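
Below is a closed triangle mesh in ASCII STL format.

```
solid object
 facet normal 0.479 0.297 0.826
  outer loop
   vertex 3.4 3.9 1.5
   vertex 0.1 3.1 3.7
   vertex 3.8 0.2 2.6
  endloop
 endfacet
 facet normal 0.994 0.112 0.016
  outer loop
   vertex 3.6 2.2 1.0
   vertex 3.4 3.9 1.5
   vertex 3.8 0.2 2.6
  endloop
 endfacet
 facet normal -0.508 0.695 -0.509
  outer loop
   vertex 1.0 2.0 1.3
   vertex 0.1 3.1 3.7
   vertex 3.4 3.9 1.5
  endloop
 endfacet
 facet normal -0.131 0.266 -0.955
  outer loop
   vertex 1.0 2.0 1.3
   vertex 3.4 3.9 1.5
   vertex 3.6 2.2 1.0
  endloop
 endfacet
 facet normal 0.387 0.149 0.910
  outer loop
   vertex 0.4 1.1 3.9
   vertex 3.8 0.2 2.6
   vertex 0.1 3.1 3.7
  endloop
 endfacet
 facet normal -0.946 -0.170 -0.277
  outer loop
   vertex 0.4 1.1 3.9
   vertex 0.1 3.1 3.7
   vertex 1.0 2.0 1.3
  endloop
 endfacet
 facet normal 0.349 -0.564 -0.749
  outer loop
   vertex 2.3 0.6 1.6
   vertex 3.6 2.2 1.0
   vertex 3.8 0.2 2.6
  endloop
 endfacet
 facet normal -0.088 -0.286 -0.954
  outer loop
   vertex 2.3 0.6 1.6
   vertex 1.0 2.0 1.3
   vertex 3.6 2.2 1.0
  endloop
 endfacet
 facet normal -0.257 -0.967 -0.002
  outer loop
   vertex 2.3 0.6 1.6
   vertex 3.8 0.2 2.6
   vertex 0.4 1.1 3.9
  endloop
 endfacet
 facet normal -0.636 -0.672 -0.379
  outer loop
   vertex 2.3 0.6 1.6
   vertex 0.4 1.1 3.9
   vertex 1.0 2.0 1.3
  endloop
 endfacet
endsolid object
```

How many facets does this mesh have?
10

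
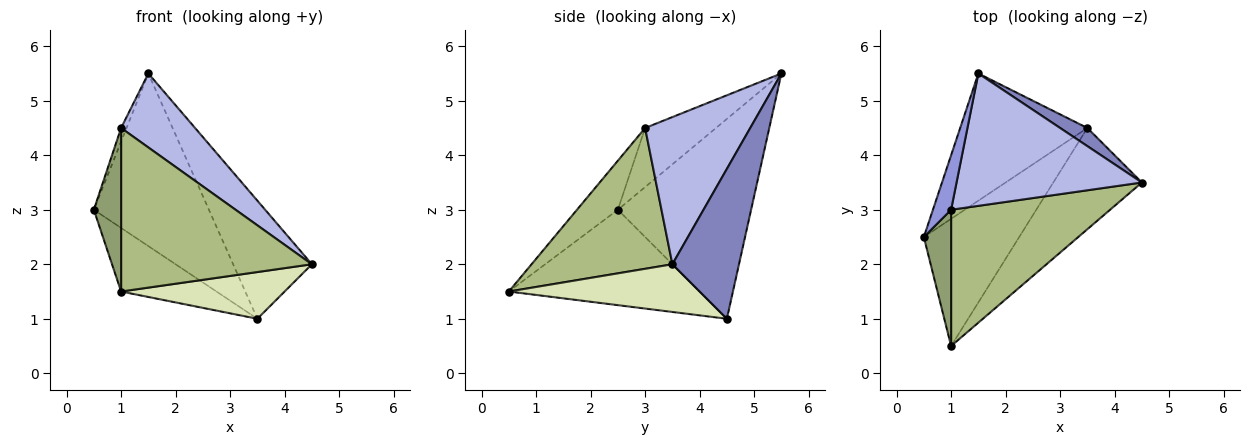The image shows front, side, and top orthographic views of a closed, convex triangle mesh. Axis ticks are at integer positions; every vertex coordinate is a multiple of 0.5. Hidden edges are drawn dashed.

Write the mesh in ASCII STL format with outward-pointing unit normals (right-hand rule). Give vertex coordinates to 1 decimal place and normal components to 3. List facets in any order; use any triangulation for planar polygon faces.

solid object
 facet normal -0.682 0.589 -0.434
  outer loop
   vertex 3.5 4.5 1.0
   vertex 0.5 2.5 3.0
   vertex 1.5 5.5 5.5
  endloop
 endfacet
 facet normal 0.642 0.758 0.117
  outer loop
   vertex 3.5 4.5 1.0
   vertex 1.5 5.5 5.5
   vertex 4.5 3.5 2.0
  endloop
 endfacet
 facet normal -0.953 0.073 0.293
  outer loop
   vertex 1.0 3.0 4.5
   vertex 1.5 5.5 5.5
   vertex 0.5 2.5 3.0
  endloop
 endfacet
 facet normal 0.570 -0.401 0.717
  outer loop
   vertex 1.0 3.0 4.5
   vertex 4.5 3.5 2.0
   vertex 1.5 5.5 5.5
  endloop
 endfacet
 facet normal -0.755 -0.504 0.420
  outer loop
   vertex 1.0 0.5 1.5
   vertex 1.0 3.0 4.5
   vertex 0.5 2.5 3.0
  endloop
 endfacet
 facet normal 0.493 -0.668 0.557
  outer loop
   vertex 1.0 0.5 1.5
   vertex 4.5 3.5 2.0
   vertex 1.0 3.0 4.5
  endloop
 endfacet
 facet normal -0.667 0.333 -0.667
  outer loop
   vertex 1.0 0.5 1.5
   vertex 0.5 2.5 3.0
   vertex 3.5 4.5 1.0
  endloop
 endfacet
 facet normal 0.439 -0.376 -0.816
  outer loop
   vertex 1.0 0.5 1.5
   vertex 3.5 4.5 1.0
   vertex 4.5 3.5 2.0
  endloop
 endfacet
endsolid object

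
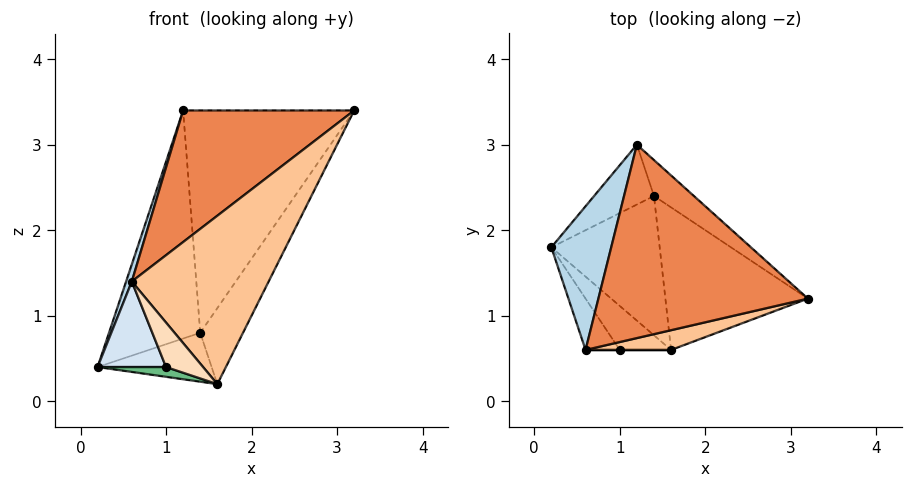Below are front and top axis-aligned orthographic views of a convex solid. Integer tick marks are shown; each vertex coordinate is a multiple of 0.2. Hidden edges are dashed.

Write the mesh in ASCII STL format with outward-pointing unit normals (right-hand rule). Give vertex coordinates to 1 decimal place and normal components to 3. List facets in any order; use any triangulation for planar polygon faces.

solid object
 facet normal -0.371 0.898 -0.236
  outer loop
   vertex 1.4 2.4 0.8
   vertex 0.2 1.8 0.4
   vertex 1.2 3.0 3.4
  endloop
 endfacet
 facet normal 0.664 0.738 -0.119
  outer loop
   vertex 1.4 2.4 0.8
   vertex 1.2 3.0 3.4
   vertex 3.2 1.2 3.4
  endloop
 endfacet
 facet normal -0.943 -0.039 0.330
  outer loop
   vertex 0.6 0.6 1.4
   vertex 1.2 3.0 3.4
   vertex 0.2 1.8 0.4
  endloop
 endfacet
 facet normal -0.789 -0.526 -0.316
  outer loop
   vertex 0.6 0.6 1.4
   vertex 0.2 1.8 0.4
   vertex 1.0 0.6 0.4
  endloop
 endfacet
 facet normal -0.452 -0.502 0.738
  outer loop
   vertex 0.6 0.6 1.4
   vertex 3.2 1.2 3.4
   vertex 1.2 3.0 3.4
  endloop
 endfacet
 facet normal 0.846 0.251 -0.470
  outer loop
   vertex 1.6 0.6 0.2
   vertex 1.4 2.4 0.8
   vertex 3.2 1.2 3.4
  endloop
 endfacet
 facet normal 0.138 -0.984 0.115
  outer loop
   vertex 1.6 0.6 0.2
   vertex 3.2 1.2 3.4
   vertex 0.6 0.6 1.4
  endloop
 endfacet
 facet normal 0.000 -1.000 0.000
  outer loop
   vertex 1.6 0.6 0.2
   vertex 0.6 0.6 1.4
   vertex 1.0 0.6 0.4
  endloop
 endfacet
 facet normal -0.309 -0.206 -0.928
  outer loop
   vertex 1.6 0.6 0.2
   vertex 1.0 0.6 0.4
   vertex 0.2 1.8 0.4
  endloop
 endfacet
 facet normal 0.147 0.327 -0.933
  outer loop
   vertex 1.6 0.6 0.2
   vertex 0.2 1.8 0.4
   vertex 1.4 2.4 0.8
  endloop
 endfacet
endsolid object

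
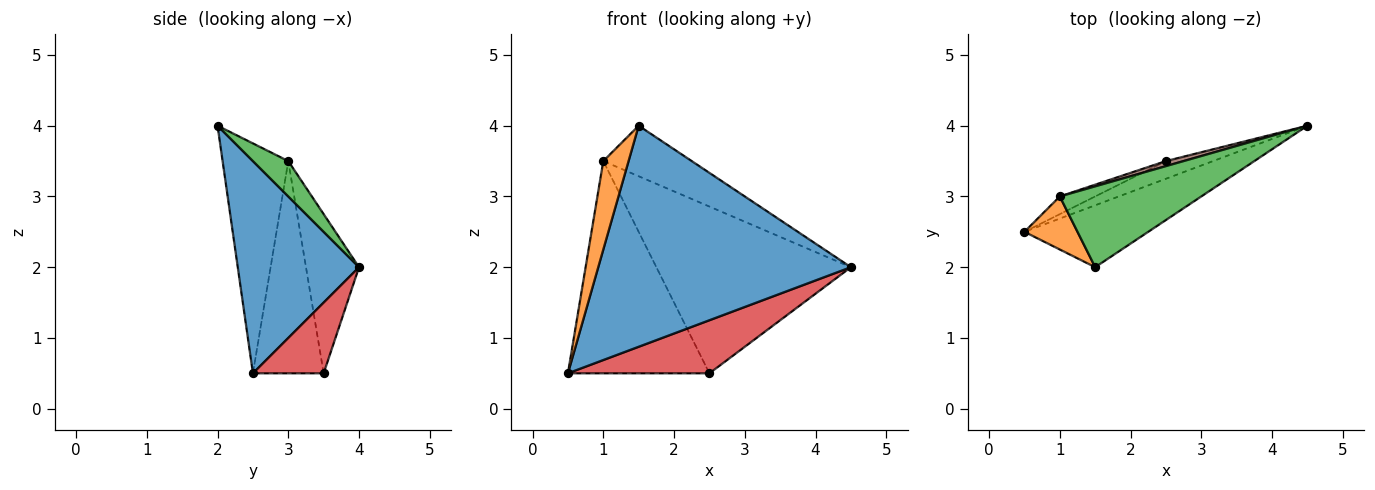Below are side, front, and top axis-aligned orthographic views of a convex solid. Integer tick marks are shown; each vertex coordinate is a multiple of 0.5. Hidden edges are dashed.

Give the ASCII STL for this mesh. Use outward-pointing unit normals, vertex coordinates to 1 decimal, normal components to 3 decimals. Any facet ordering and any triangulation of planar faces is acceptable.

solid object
 facet normal 0.420 -0.874 -0.245
  outer loop
   vertex 1.5 2.0 4.0
   vertex 0.5 2.5 0.5
   vertex 4.5 4.0 2.0
  endloop
 endfacet
 facet normal -0.912 -0.351 0.211
  outer loop
   vertex 1.0 3.0 3.5
   vertex 0.5 2.5 0.5
   vertex 1.5 2.0 4.0
  endloop
 endfacet
 facet normal 0.207 0.518 0.830
  outer loop
   vertex 1.0 3.0 3.5
   vertex 1.5 2.0 4.0
   vertex 4.5 4.0 2.0
  endloop
 endfacet
 facet normal 0.429 -0.857 -0.286
  outer loop
   vertex 2.5 3.5 0.5
   vertex 4.5 4.0 2.0
   vertex 0.5 2.5 0.5
  endloop
 endfacet
 facet normal -0.446 0.892 -0.074
  outer loop
   vertex 2.5 3.5 0.5
   vertex 0.5 2.5 0.5
   vertex 1.0 3.0 3.5
  endloop
 endfacet
 facet normal -0.263 0.964 0.029
  outer loop
   vertex 2.5 3.5 0.5
   vertex 1.0 3.0 3.5
   vertex 4.5 4.0 2.0
  endloop
 endfacet
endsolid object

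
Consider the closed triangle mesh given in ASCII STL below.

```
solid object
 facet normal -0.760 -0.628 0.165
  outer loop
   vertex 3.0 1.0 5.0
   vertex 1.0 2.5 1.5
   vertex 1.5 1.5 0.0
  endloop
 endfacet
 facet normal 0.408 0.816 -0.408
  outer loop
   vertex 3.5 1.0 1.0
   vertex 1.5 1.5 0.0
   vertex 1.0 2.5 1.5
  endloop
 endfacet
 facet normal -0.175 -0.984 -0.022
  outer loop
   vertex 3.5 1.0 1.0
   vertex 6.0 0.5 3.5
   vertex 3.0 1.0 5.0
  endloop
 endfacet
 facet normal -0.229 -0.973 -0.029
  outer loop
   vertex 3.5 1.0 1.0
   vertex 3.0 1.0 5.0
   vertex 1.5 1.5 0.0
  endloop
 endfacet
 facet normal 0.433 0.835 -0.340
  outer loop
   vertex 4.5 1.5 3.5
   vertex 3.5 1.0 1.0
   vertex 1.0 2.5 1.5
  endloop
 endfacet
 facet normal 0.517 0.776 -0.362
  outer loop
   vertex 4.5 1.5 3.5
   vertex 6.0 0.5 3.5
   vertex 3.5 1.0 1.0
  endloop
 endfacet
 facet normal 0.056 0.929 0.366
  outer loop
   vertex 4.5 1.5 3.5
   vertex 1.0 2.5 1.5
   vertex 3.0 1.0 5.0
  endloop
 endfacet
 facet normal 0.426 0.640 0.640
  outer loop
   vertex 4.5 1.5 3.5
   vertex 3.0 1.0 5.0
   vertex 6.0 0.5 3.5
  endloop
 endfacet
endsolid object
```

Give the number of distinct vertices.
6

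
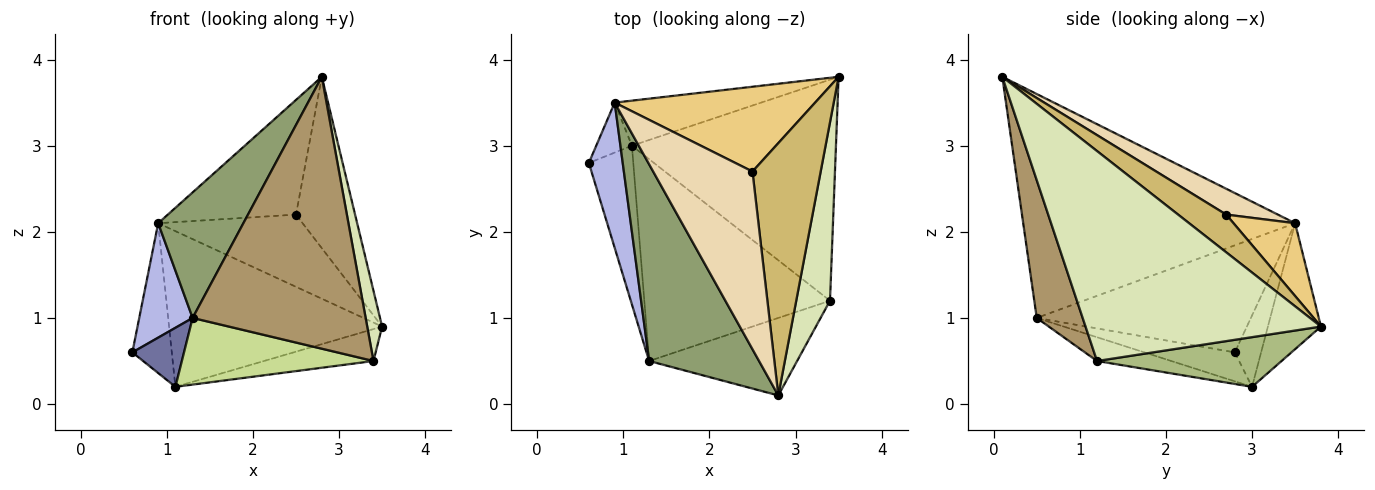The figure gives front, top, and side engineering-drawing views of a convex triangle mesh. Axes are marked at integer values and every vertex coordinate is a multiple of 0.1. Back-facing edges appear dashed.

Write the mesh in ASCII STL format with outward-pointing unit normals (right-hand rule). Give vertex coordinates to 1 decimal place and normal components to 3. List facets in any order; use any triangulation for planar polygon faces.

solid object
 facet normal -0.521 -0.298 -0.800
  outer loop
   vertex 1.3 0.5 1.0
   vertex 0.6 2.8 0.6
   vertex 1.1 3.0 0.2
  endloop
 endfacet
 facet normal -0.535 0.802 -0.267
  outer loop
   vertex 0.9 3.5 2.1
   vertex 1.1 3.0 0.2
   vertex 0.6 2.8 0.6
  endloop
 endfacet
 facet normal -0.233 0.934 -0.270
  outer loop
   vertex 0.9 3.5 2.1
   vertex 3.5 3.8 0.9
   vertex 1.1 3.0 0.2
  endloop
 endfacet
 facet normal -0.928 -0.231 0.293
  outer loop
   vertex 0.9 3.5 2.1
   vertex 0.6 2.8 0.6
   vertex 1.3 0.5 1.0
  endloop
 endfacet
 facet normal -0.864 -0.271 0.424
  outer loop
   vertex 0.9 3.5 2.1
   vertex 1.3 0.5 1.0
   vertex 2.8 0.1 3.8
  endloop
 endfacet
 facet normal 0.234 0.139 -0.962
  outer loop
   vertex 3.4 1.2 0.5
   vertex 1.1 3.0 0.2
   vertex 3.5 3.8 0.9
  endloop
 endfacet
 facet normal -0.121 -0.311 -0.943
  outer loop
   vertex 3.4 1.2 0.5
   vertex 1.3 0.5 1.0
   vertex 1.1 3.0 0.2
  endloop
 endfacet
 facet normal 0.985 -0.062 0.158
  outer loop
   vertex 3.4 1.2 0.5
   vertex 3.5 3.8 0.9
   vertex 2.8 0.1 3.8
  endloop
 endfacet
 facet normal 0.247 -0.932 -0.266
  outer loop
   vertex 3.4 1.2 0.5
   vertex 2.8 0.1 3.8
   vertex 1.3 0.5 1.0
  endloop
 endfacet
 facet normal 0.416 0.511 0.752
  outer loop
   vertex 2.5 2.7 2.2
   vertex 2.8 0.1 3.8
   vertex 3.5 3.8 0.9
  endloop
 endfacet
 facet normal 0.267 0.625 0.734
  outer loop
   vertex 2.5 2.7 2.2
   vertex 3.5 3.8 0.9
   vertex 0.9 3.5 2.1
  endloop
 endfacet
 facet normal 0.214 0.530 0.821
  outer loop
   vertex 2.5 2.7 2.2
   vertex 0.9 3.5 2.1
   vertex 2.8 0.1 3.8
  endloop
 endfacet
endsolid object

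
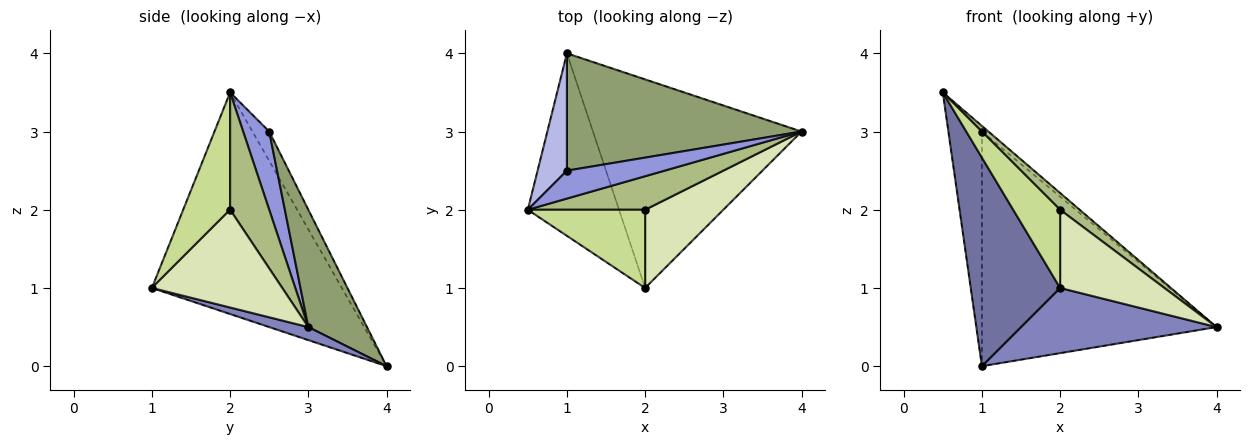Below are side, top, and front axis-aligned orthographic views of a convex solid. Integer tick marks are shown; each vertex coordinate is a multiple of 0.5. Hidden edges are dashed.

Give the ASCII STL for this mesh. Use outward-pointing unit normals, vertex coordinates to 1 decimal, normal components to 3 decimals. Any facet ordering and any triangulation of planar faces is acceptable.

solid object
 facet normal -0.848 -0.399 -0.349
  outer loop
   vertex 2.0 1.0 1.0
   vertex 0.5 2.0 3.5
   vertex 1.0 4.0 0.0
  endloop
 endfacet
 facet normal 0.060 -0.298 -0.953
  outer loop
   vertex 2.0 1.0 1.0
   vertex 1.0 4.0 0.0
   vertex 4.0 3.0 0.5
  endloop
 endfacet
 facet normal 0.617 0.154 0.772
  outer loop
   vertex 1.0 2.5 3.0
   vertex 0.5 2.0 3.5
   vertex 4.0 3.0 0.5
  endloop
 endfacet
 facet normal -0.408 0.816 0.408
  outer loop
   vertex 1.0 2.5 3.0
   vertex 1.0 4.0 0.0
   vertex 0.5 2.0 3.5
  endloop
 endfacet
 facet normal 0.218 0.873 0.436
  outer loop
   vertex 1.0 2.5 3.0
   vertex 4.0 3.0 0.5
   vertex 1.0 4.0 0.0
  endloop
 endfacet
 facet normal 0.667 -0.333 0.667
  outer loop
   vertex 2.0 2.0 2.0
   vertex 4.0 3.0 0.5
   vertex 0.5 2.0 3.5
  endloop
 endfacet
 facet normal 0.577 -0.577 0.577
  outer loop
   vertex 2.0 2.0 2.0
   vertex 0.5 2.0 3.5
   vertex 2.0 1.0 1.0
  endloop
 endfacet
 facet normal 0.662 -0.530 0.530
  outer loop
   vertex 2.0 2.0 2.0
   vertex 2.0 1.0 1.0
   vertex 4.0 3.0 0.5
  endloop
 endfacet
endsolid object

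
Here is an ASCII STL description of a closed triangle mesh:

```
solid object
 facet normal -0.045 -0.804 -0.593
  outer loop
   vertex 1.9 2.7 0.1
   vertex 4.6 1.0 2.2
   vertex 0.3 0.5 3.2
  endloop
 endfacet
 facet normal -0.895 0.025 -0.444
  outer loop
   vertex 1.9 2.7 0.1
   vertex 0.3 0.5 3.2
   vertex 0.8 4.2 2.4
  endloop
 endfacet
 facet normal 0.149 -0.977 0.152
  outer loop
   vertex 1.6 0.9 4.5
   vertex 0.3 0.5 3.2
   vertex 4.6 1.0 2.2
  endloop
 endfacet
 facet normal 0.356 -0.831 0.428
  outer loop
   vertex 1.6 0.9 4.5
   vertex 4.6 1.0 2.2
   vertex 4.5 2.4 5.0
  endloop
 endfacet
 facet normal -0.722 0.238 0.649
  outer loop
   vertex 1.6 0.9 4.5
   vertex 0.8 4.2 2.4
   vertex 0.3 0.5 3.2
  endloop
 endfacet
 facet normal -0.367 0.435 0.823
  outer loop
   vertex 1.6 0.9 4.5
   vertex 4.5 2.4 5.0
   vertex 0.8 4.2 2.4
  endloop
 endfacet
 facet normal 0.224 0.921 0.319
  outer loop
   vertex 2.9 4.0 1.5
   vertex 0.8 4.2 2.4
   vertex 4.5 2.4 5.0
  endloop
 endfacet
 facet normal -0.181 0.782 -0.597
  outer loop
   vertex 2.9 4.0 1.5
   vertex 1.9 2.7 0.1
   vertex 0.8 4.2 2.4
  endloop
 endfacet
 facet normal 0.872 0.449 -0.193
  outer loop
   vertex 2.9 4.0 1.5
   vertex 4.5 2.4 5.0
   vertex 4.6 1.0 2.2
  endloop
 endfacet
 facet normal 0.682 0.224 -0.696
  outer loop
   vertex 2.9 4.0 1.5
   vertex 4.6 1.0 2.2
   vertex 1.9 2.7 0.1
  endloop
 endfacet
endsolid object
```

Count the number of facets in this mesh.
10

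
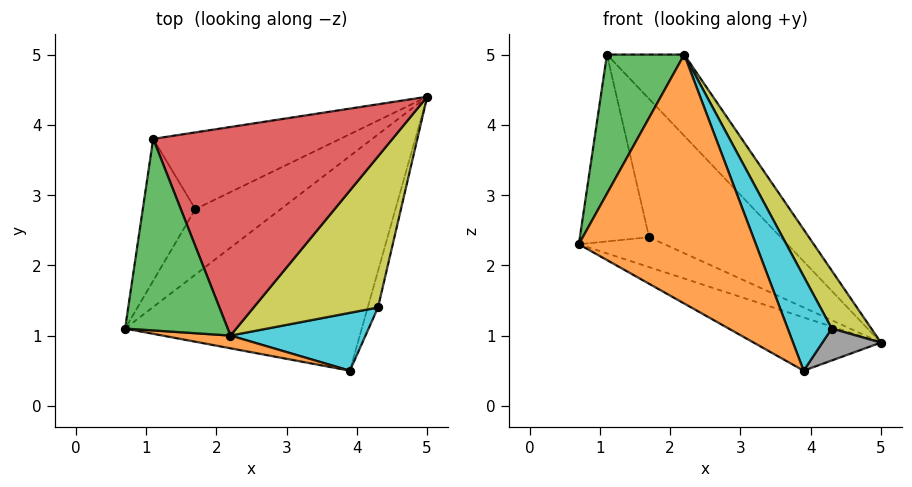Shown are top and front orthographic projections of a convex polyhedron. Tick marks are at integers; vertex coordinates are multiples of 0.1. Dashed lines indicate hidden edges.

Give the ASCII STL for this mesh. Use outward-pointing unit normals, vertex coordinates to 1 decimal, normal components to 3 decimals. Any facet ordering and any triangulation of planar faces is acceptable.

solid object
 facet normal -0.448 0.215 -0.868
  outer loop
   vertex 3.9 0.5 0.5
   vertex 0.7 1.1 2.3
   vertex 5.0 4.4 0.9
  endloop
 endfacet
 facet normal -0.157 -0.986 0.050
  outer loop
   vertex 2.2 1.0 5.0
   vertex 0.7 1.1 2.3
   vertex 3.9 0.5 0.5
  endloop
 endfacet
 facet normal -0.831 -0.327 0.450
  outer loop
   vertex 2.2 1.0 5.0
   vertex 1.1 3.8 5.0
   vertex 0.7 1.1 2.3
  endloop
 endfacet
 facet normal 0.679 0.267 0.684
  outer loop
   vertex 2.2 1.0 5.0
   vertex 5.0 4.4 0.9
   vertex 1.1 3.8 5.0
  endloop
 endfacet
 facet normal -0.524 0.354 -0.775
  outer loop
   vertex 1.7 2.8 2.4
   vertex 5.0 4.4 0.9
   vertex 0.7 1.1 2.3
  endloop
 endfacet
 facet normal -0.791 0.487 -0.370
  outer loop
   vertex 1.7 2.8 2.4
   vertex 0.7 1.1 2.3
   vertex 1.1 3.8 5.0
  endloop
 endfacet
 facet normal -0.542 0.735 -0.408
  outer loop
   vertex 1.7 2.8 2.4
   vertex 1.1 3.8 5.0
   vertex 5.0 4.4 0.9
  endloop
 endfacet
 facet normal 0.934 -0.236 -0.269
  outer loop
   vertex 4.3 1.4 1.1
   vertex 3.9 0.5 0.5
   vertex 5.0 4.4 0.9
  endloop
 endfacet
 facet normal 0.874 -0.174 0.453
  outer loop
   vertex 4.3 1.4 1.1
   vertex 5.0 4.4 0.9
   vertex 2.2 1.0 5.0
  endloop
 endfacet
 facet normal 0.750 -0.564 0.346
  outer loop
   vertex 4.3 1.4 1.1
   vertex 2.2 1.0 5.0
   vertex 3.9 0.5 0.5
  endloop
 endfacet
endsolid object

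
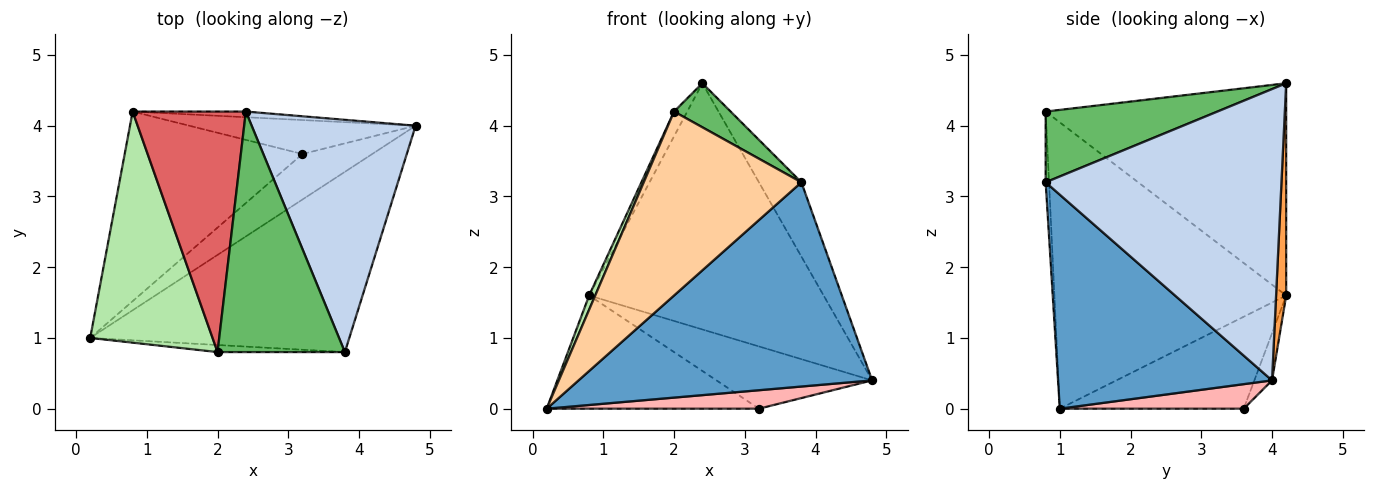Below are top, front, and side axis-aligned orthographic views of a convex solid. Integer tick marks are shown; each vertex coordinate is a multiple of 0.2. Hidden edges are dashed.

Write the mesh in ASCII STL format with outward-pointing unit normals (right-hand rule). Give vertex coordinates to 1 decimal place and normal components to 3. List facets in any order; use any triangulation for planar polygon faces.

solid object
 facet normal 0.480 -0.658 -0.581
  outer loop
   vertex 3.8 0.8 3.2
   vertex 0.2 1.0 0.0
   vertex 4.8 4.0 0.4
  endloop
 endfacet
 facet normal 0.861 0.155 0.485
  outer loop
   vertex 2.4 4.2 4.6
   vertex 3.8 0.8 3.2
   vertex 4.8 4.0 0.4
  endloop
 endfacet
 facet normal 0.043 0.999 -0.023
  outer loop
   vertex 0.8 4.2 1.6
   vertex 2.4 4.2 4.6
   vertex 4.8 4.0 0.4
  endloop
 endfacet
 facet normal -0.021 -0.999 -0.038
  outer loop
   vertex 2.0 0.8 4.2
   vertex 0.2 1.0 0.0
   vertex 3.8 0.8 3.2
  endloop
 endfacet
 facet normal 0.480 -0.158 0.863
  outer loop
   vertex 2.0 0.8 4.2
   vertex 3.8 0.8 3.2
   vertex 2.4 4.2 4.6
  endloop
 endfacet
 facet normal -0.919 -0.024 0.393
  outer loop
   vertex 2.0 0.8 4.2
   vertex 0.8 4.2 1.6
   vertex 0.2 1.0 0.0
  endloop
 endfacet
 facet normal -0.881 0.048 0.470
  outer loop
   vertex 2.0 0.8 4.2
   vertex 2.4 4.2 4.6
   vertex 0.8 4.2 1.6
  endloop
 endfacet
 facet normal 0.310 -0.357 -0.881
  outer loop
   vertex 3.2 3.6 0.0
   vertex 4.8 4.0 0.4
   vertex 0.2 1.0 0.0
  endloop
 endfacet
 facet normal -0.406 0.468 -0.785
  outer loop
   vertex 3.2 3.6 0.0
   vertex 0.2 1.0 0.0
   vertex 0.8 4.2 1.6
  endloop
 endfacet
 facet normal -0.099 0.874 -0.476
  outer loop
   vertex 3.2 3.6 0.0
   vertex 0.8 4.2 1.6
   vertex 4.8 4.0 0.4
  endloop
 endfacet
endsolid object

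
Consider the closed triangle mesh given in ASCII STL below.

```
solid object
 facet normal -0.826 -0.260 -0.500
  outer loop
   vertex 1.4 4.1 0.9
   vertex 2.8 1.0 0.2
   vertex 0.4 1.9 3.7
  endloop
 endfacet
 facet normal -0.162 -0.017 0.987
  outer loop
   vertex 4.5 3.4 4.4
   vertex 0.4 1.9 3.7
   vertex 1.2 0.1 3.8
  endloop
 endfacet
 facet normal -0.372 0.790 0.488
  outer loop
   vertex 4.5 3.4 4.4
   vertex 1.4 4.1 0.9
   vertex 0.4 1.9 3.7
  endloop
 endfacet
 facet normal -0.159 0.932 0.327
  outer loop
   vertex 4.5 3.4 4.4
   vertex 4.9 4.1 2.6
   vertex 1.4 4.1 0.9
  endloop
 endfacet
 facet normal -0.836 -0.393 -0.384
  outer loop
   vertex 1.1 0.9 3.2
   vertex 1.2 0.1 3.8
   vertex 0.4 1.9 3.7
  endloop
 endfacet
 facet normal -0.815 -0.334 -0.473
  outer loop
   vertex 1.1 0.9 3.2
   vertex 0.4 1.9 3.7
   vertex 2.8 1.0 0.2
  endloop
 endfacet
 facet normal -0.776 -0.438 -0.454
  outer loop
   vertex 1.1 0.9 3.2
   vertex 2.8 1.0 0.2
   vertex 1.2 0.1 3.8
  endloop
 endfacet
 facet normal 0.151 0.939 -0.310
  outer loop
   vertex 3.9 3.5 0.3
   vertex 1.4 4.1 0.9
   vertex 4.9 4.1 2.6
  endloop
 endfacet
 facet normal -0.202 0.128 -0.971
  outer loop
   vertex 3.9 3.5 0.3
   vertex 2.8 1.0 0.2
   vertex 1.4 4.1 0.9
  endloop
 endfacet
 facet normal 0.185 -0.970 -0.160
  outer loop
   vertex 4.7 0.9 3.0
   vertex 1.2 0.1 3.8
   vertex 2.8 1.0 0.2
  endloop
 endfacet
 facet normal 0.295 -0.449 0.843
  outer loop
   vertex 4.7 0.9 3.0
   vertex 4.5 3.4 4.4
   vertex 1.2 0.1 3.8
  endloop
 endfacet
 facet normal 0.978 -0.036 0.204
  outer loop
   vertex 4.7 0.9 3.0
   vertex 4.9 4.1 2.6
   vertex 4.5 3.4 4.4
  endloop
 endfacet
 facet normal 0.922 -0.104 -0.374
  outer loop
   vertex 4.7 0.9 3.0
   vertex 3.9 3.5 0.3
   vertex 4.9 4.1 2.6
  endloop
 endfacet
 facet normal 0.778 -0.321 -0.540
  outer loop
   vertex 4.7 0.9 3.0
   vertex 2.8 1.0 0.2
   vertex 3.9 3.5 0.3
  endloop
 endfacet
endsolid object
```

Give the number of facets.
14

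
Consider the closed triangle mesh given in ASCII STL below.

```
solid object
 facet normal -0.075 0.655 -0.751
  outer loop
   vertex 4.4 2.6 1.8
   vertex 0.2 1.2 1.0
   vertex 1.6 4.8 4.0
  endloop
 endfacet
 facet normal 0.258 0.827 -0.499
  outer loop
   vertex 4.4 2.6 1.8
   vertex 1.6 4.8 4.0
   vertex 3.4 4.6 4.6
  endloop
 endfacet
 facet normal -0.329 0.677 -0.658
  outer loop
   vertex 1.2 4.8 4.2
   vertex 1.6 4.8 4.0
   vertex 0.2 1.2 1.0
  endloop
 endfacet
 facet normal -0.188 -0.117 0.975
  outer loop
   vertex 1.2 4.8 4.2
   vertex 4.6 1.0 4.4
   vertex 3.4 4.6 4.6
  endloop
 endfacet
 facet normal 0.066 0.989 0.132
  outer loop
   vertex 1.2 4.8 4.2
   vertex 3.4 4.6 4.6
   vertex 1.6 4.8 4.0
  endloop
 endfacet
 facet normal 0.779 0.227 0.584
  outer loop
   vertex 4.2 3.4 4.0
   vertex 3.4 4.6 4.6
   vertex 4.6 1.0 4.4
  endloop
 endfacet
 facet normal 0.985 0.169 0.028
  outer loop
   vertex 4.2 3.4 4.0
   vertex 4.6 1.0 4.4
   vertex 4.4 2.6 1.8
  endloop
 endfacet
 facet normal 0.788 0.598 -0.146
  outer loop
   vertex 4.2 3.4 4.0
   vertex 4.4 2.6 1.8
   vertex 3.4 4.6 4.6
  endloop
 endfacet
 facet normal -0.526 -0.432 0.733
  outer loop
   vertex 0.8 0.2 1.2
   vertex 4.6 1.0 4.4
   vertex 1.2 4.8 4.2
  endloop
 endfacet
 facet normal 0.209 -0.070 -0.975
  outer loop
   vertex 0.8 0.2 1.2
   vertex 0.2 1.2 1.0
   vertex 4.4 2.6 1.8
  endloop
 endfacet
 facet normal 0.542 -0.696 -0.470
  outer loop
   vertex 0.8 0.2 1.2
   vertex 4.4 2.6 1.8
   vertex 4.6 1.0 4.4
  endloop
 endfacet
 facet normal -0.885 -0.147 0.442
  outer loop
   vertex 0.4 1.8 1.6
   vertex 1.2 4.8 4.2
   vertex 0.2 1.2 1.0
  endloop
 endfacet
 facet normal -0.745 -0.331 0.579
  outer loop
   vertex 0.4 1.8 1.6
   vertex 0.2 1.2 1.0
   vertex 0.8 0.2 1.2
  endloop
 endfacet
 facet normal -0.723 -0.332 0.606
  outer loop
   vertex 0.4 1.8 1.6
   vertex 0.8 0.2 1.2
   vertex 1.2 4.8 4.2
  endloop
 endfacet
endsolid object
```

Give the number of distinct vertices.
9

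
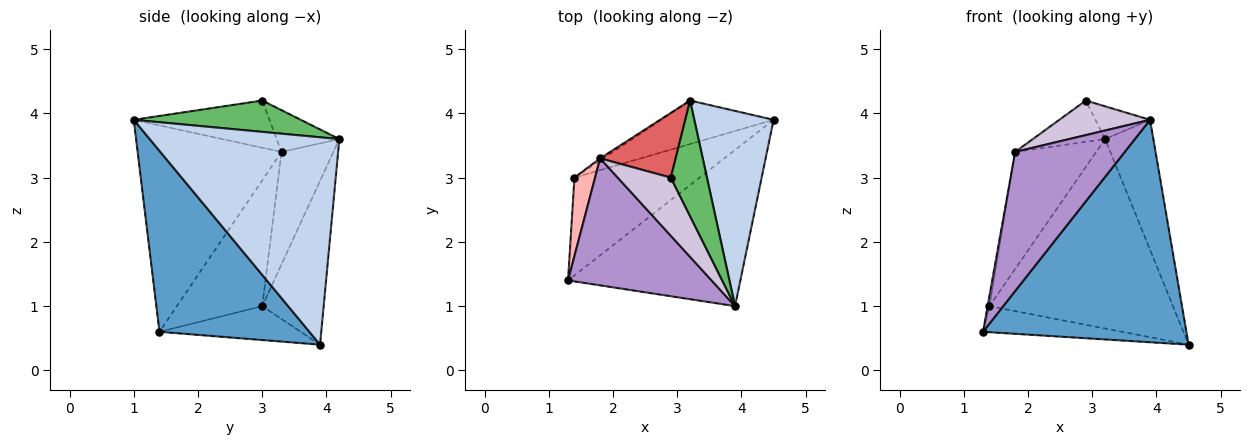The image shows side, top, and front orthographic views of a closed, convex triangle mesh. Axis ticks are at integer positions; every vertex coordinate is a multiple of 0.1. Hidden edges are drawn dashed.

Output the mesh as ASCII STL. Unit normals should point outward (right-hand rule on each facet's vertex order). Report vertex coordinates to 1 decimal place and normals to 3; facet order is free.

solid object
 facet normal 0.517 -0.701 -0.492
  outer loop
   vertex 3.9 1.0 3.9
   vertex 1.3 1.4 0.6
   vertex 4.5 3.9 0.4
  endloop
 endfacet
 facet normal 0.909 0.231 0.347
  outer loop
   vertex 3.2 4.2 3.6
   vertex 3.9 1.0 3.9
   vertex 4.5 3.9 0.4
  endloop
 endfacet
 facet normal -0.253 0.249 -0.935
  outer loop
   vertex 1.4 3.0 1.0
   vertex 4.5 3.9 0.4
   vertex 1.3 1.4 0.6
  endloop
 endfacet
 facet normal -0.310 0.927 -0.213
  outer loop
   vertex 1.4 3.0 1.0
   vertex 3.2 4.2 3.6
   vertex 4.5 3.9 0.4
  endloop
 endfacet
 facet normal 0.640 0.209 0.739
  outer loop
   vertex 2.9 3.0 4.2
   vertex 3.9 1.0 3.9
   vertex 3.2 4.2 3.6
  endloop
 endfacet
 facet normal -0.539 0.842 -0.015
  outer loop
   vertex 1.8 3.3 3.4
   vertex 3.2 4.2 3.6
   vertex 1.4 3.0 1.0
  endloop
 endfacet
 facet normal -0.423 0.488 0.764
  outer loop
   vertex 1.8 3.3 3.4
   vertex 2.9 3.0 4.2
   vertex 3.2 4.2 3.6
  endloop
 endfacet
 facet normal -0.987 0.021 0.162
  outer loop
   vertex 1.8 3.3 3.4
   vertex 1.4 3.0 1.0
   vertex 1.3 1.4 0.6
  endloop
 endfacet
 facet normal -0.696 -0.530 0.484
  outer loop
   vertex 1.8 3.3 3.4
   vertex 1.3 1.4 0.6
   vertex 3.9 1.0 3.9
  endloop
 endfacet
 facet normal -0.607 -0.406 0.683
  outer loop
   vertex 1.8 3.3 3.4
   vertex 3.9 1.0 3.9
   vertex 2.9 3.0 4.2
  endloop
 endfacet
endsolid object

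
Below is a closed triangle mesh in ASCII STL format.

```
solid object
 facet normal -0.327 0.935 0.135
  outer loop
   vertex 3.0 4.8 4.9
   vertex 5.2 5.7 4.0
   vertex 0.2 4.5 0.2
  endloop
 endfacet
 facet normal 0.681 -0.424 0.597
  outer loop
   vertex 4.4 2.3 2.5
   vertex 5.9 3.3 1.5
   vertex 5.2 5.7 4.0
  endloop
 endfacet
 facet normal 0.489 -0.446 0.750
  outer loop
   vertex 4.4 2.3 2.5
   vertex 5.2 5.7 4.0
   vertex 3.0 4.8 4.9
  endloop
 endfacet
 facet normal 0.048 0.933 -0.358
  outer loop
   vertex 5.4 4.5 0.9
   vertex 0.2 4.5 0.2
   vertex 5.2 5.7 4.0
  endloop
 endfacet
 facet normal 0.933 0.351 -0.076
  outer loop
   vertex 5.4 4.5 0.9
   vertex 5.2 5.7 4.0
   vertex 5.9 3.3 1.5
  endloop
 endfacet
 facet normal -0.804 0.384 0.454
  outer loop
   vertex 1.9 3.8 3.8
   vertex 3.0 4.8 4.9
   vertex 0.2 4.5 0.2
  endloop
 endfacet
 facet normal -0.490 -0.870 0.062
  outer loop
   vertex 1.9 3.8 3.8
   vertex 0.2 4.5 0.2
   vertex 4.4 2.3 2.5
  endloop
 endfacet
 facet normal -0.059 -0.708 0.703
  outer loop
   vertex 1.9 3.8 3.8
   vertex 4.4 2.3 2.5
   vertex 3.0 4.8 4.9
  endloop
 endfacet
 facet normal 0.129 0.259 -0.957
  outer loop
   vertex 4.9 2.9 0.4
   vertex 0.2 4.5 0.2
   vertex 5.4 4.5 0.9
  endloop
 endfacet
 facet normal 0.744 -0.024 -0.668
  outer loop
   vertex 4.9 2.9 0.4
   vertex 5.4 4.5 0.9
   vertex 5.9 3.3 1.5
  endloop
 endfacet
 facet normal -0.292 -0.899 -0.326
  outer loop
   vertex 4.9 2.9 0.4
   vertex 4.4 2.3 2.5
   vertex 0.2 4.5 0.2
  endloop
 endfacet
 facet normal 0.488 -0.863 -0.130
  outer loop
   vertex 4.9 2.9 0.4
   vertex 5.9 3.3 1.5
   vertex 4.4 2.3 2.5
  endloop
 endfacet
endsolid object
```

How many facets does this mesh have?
12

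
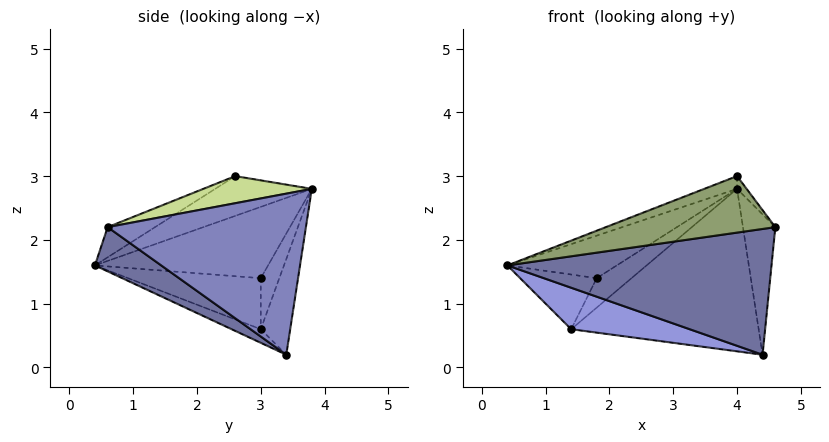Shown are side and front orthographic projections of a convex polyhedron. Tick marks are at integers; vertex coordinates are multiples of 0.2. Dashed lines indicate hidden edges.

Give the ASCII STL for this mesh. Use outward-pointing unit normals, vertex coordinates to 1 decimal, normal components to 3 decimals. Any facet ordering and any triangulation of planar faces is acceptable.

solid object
 facet normal 0.143 -0.569 -0.810
  outer loop
   vertex 4.4 3.4 0.2
   vertex 4.6 0.6 2.2
   vertex 0.4 0.4 1.6
  endloop
 endfacet
 facet normal 0.979 0.160 0.126
  outer loop
   vertex 4.4 3.4 0.2
   vertex 4.0 3.8 2.8
   vertex 4.6 0.6 2.2
  endloop
 endfacet
 facet normal -0.081 -0.330 -0.940
  outer loop
   vertex 1.4 3.0 0.6
   vertex 4.4 3.4 0.2
   vertex 0.4 0.4 1.6
  endloop
 endfacet
 facet normal -0.153 0.973 -0.173
  outer loop
   vertex 1.4 3.0 0.6
   vertex 4.0 3.8 2.8
   vertex 4.4 3.4 0.2
  endloop
 endfacet
 facet normal -0.111 -0.398 0.911
  outer loop
   vertex 4.0 2.6 3.0
   vertex 0.4 0.4 1.6
   vertex 4.6 0.6 2.2
  endloop
 endfacet
 facet normal -0.436 0.148 0.888
  outer loop
   vertex 4.0 2.6 3.0
   vertex 4.0 3.8 2.8
   vertex 0.4 0.4 1.6
  endloop
 endfacet
 facet normal 0.881 0.078 0.466
  outer loop
   vertex 4.0 2.6 3.0
   vertex 4.6 0.6 2.2
   vertex 4.0 3.8 2.8
  endloop
 endfacet
 facet normal -0.591 0.373 0.715
  outer loop
   vertex 1.8 3.0 1.4
   vertex 0.4 0.4 1.6
   vertex 4.0 3.8 2.8
  endloop
 endfacet
 facet normal -0.795 0.459 0.397
  outer loop
   vertex 1.8 3.0 1.4
   vertex 1.4 3.0 0.6
   vertex 0.4 0.4 1.6
  endloop
 endfacet
 facet normal -0.458 0.859 0.229
  outer loop
   vertex 1.8 3.0 1.4
   vertex 4.0 3.8 2.8
   vertex 1.4 3.0 0.6
  endloop
 endfacet
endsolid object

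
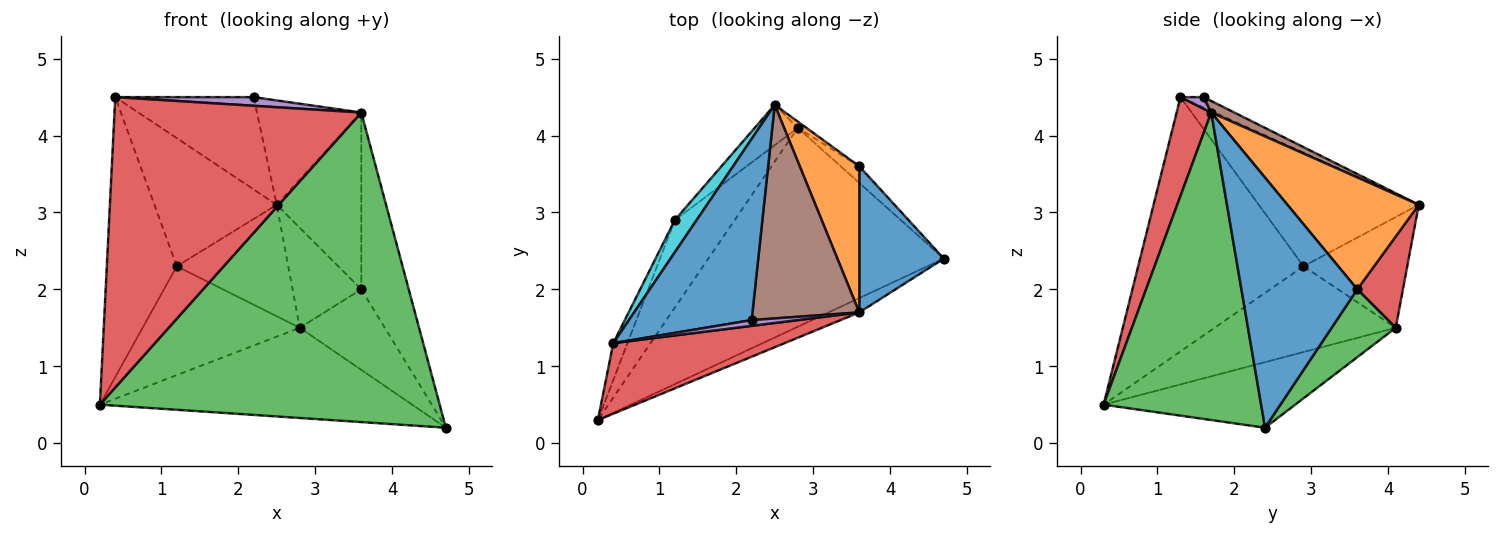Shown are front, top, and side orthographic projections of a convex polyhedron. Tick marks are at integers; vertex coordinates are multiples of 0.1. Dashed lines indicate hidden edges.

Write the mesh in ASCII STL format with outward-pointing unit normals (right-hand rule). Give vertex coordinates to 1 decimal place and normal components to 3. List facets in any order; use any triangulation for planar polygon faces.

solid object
 facet normal -0.075 0.452 0.889
  outer loop
   vertex 0.4 1.3 4.5
   vertex 2.2 1.6 4.5
   vertex 2.5 4.4 3.1
  endloop
 endfacet
 facet normal -0.246 0.400 -0.883
  outer loop
   vertex 2.8 4.1 1.5
   vertex 4.7 2.4 0.2
   vertex 0.2 0.3 0.5
  endloop
 endfacet
 facet normal 0.420 -0.906 -0.042
  outer loop
   vertex 3.6 1.7 4.3
   vertex 0.2 0.3 0.5
   vertex 4.7 2.4 0.2
  endloop
 endfacet
 facet normal 0.135 -0.963 0.234
  outer loop
   vertex 3.6 1.7 4.3
   vertex 0.4 1.3 4.5
   vertex 0.2 0.3 0.5
  endloop
 endfacet
 facet normal 0.137 -0.824 0.549
  outer loop
   vertex 3.6 1.7 4.3
   vertex 2.2 1.6 4.5
   vertex 0.4 1.3 4.5
  endloop
 endfacet
 facet normal 0.097 0.437 0.894
  outer loop
   vertex 3.6 1.7 4.3
   vertex 2.5 4.4 3.1
   vertex 2.2 1.6 4.5
  endloop
 endfacet
 facet normal -0.668 0.580 -0.466
  outer loop
   vertex 1.2 2.9 2.3
   vertex 2.8 4.1 1.5
   vertex 0.2 0.3 0.5
  endloop
 endfacet
 facet normal -0.659 0.707 -0.256
  outer loop
   vertex 1.2 2.9 2.3
   vertex 2.5 4.4 3.1
   vertex 2.8 4.1 1.5
  endloop
 endfacet
 facet normal -0.920 0.389 -0.051
  outer loop
   vertex 1.2 2.9 2.3
   vertex 0.2 0.3 0.5
   vertex 0.4 1.3 4.5
  endloop
 endfacet
 facet normal -0.785 0.600 0.151
  outer loop
   vertex 1.2 2.9 2.3
   vertex 0.4 1.3 4.5
   vertex 2.5 4.4 3.1
  endloop
 endfacet
 facet normal 0.883 0.362 0.299
  outer loop
   vertex 3.6 3.6 2.0
   vertex 3.6 1.7 4.3
   vertex 4.7 2.4 0.2
  endloop
 endfacet
 facet normal 0.768 0.494 0.408
  outer loop
   vertex 3.6 3.6 2.0
   vertex 2.5 4.4 3.1
   vertex 3.6 1.7 4.3
  endloop
 endfacet
 facet normal 0.594 0.788 -0.162
  outer loop
   vertex 3.6 3.6 2.0
   vertex 4.7 2.4 0.2
   vertex 2.8 4.1 1.5
  endloop
 endfacet
 facet normal 0.553 0.832 -0.052
  outer loop
   vertex 3.6 3.6 2.0
   vertex 2.8 4.1 1.5
   vertex 2.5 4.4 3.1
  endloop
 endfacet
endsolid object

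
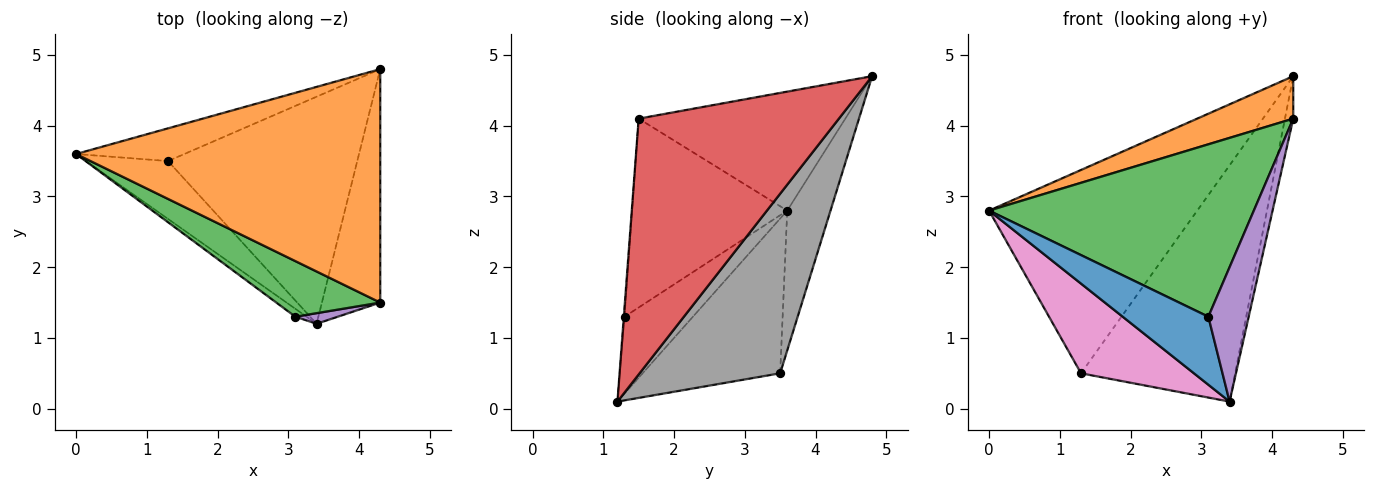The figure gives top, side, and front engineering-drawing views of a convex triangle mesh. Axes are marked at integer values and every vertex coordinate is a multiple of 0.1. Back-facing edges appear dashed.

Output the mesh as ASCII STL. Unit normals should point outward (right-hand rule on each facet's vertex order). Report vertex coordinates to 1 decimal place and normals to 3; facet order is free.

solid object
 facet normal -0.621 -0.778 -0.090
  outer loop
   vertex 3.1 1.3 1.3
   vertex 0.0 3.6 2.8
   vertex 3.4 1.2 0.1
  endloop
 endfacet
 facet normal -0.359 -0.167 0.918
  outer loop
   vertex 4.3 1.5 4.1
   vertex 4.3 4.8 4.7
   vertex 0.0 3.6 2.8
  endloop
 endfacet
 facet normal -0.487 -0.831 0.268
  outer loop
   vertex 4.3 1.5 4.1
   vertex 0.0 3.6 2.8
   vertex 3.1 1.3 1.3
  endloop
 endfacet
 facet normal 0.974 0.040 -0.222
  outer loop
   vertex 4.3 1.5 4.1
   vertex 3.4 1.2 0.1
   vertex 4.3 4.8 4.7
  endloop
 endfacet
 facet normal -0.017 -0.997 0.079
  outer loop
   vertex 4.3 1.5 4.1
   vertex 3.1 1.3 1.3
   vertex 3.4 1.2 0.1
  endloop
 endfacet
 facet normal -0.201 0.967 -0.156
  outer loop
   vertex 1.3 3.5 0.5
   vertex 0.0 3.6 2.8
   vertex 4.3 4.8 4.7
  endloop
 endfacet
 facet normal -0.715 -0.587 -0.379
  outer loop
   vertex 1.3 3.5 0.5
   vertex 3.4 1.2 0.1
   vertex 0.0 3.6 2.8
  endloop
 endfacet
 facet normal 0.549 0.602 -0.579
  outer loop
   vertex 1.3 3.5 0.5
   vertex 4.3 4.8 4.7
   vertex 3.4 1.2 0.1
  endloop
 endfacet
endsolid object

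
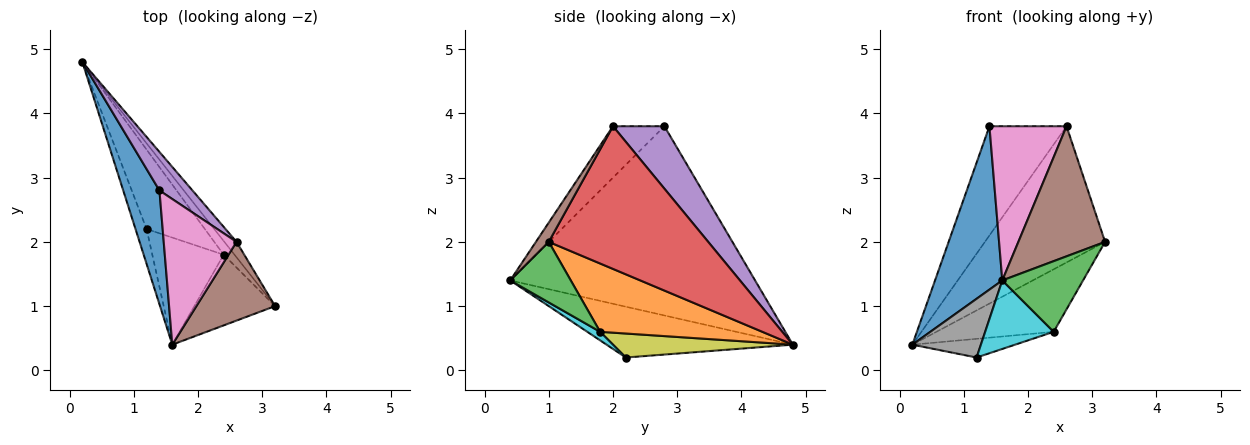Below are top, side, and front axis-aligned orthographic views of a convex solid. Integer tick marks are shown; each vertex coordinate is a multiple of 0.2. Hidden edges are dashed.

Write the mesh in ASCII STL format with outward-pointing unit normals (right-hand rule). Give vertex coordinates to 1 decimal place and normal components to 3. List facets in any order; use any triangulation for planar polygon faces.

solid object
 facet normal -0.948 -0.260 0.181
  outer loop
   vertex 1.4 2.8 3.8
   vertex 0.2 4.8 0.4
   vertex 1.6 0.4 1.4
  endloop
 endfacet
 facet normal 0.804 0.581 -0.127
  outer loop
   vertex 2.4 1.8 0.6
   vertex 0.2 4.8 0.4
   vertex 3.2 1.0 2.0
  endloop
 endfacet
 facet normal 0.469 -0.625 -0.625
  outer loop
   vertex 2.4 1.8 0.6
   vertex 3.2 1.0 2.0
   vertex 1.6 0.4 1.4
  endloop
 endfacet
 facet normal 0.797 0.600 -0.068
  outer loop
   vertex 2.6 2.0 3.8
   vertex 3.2 1.0 2.0
   vertex 0.2 4.8 0.4
  endloop
 endfacet
 facet normal 0.532 0.798 0.282
  outer loop
   vertex 2.6 2.0 3.8
   vertex 0.2 4.8 0.4
   vertex 1.4 2.8 3.8
  endloop
 endfacet
 facet normal 0.126 -0.849 0.513
  outer loop
   vertex 2.6 2.0 3.8
   vertex 1.6 0.4 1.4
   vertex 3.2 1.0 2.0
  endloop
 endfacet
 facet normal -0.436 -0.654 0.618
  outer loop
   vertex 2.6 2.0 3.8
   vertex 1.4 2.8 3.8
   vertex 1.6 0.4 1.4
  endloop
 endfacet
 facet normal -0.919 -0.338 -0.201
  outer loop
   vertex 1.2 2.2 0.2
   vertex 1.6 0.4 1.4
   vertex 0.2 4.8 0.4
  endloop
 endfacet
 facet normal 0.372 0.213 -0.904
  outer loop
   vertex 1.2 2.2 0.2
   vertex 0.2 4.8 0.4
   vertex 2.4 1.8 0.6
  endloop
 endfacet
 facet normal 0.101 -0.536 -0.838
  outer loop
   vertex 1.2 2.2 0.2
   vertex 2.4 1.8 0.6
   vertex 1.6 0.4 1.4
  endloop
 endfacet
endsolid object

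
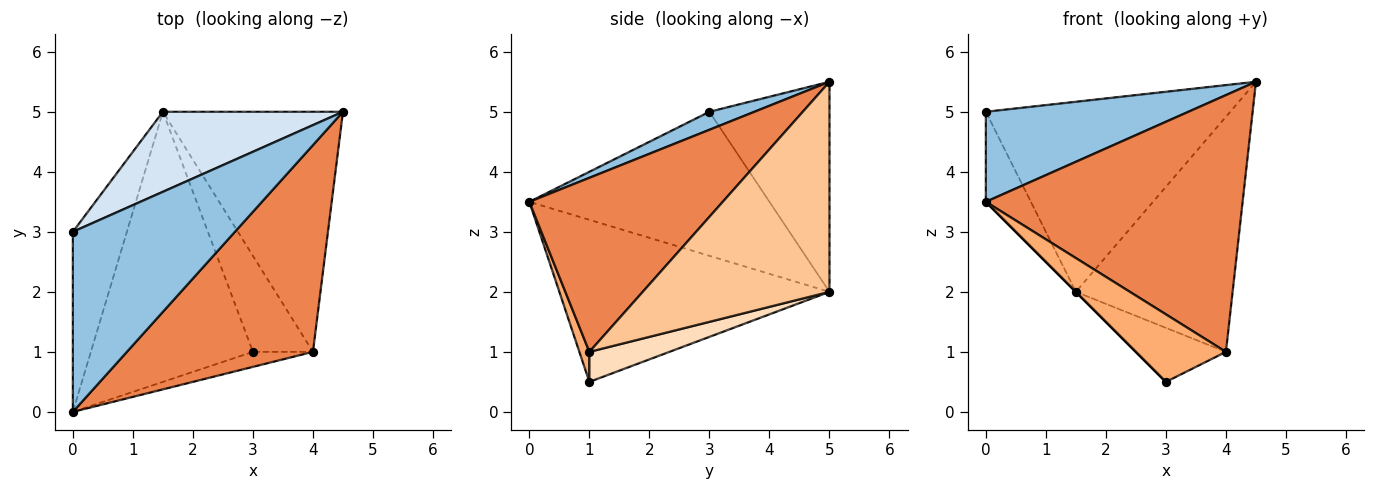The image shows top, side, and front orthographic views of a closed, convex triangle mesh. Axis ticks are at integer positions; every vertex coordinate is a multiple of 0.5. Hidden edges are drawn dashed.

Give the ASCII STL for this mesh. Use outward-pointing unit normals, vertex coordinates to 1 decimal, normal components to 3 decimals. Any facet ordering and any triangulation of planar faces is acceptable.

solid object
 facet normal -0.707 0.000 -0.707
  outer loop
   vertex 3.0 1.0 0.5
   vertex 0.0 0.0 3.5
   vertex 1.5 5.0 2.0
  endloop
 endfacet
 facet normal 0.099 -0.445 0.890
  outer loop
   vertex 0.0 3.0 5.0
   vertex 0.0 0.0 3.5
   vertex 4.5 5.0 5.5
  endloop
 endfacet
 facet normal -0.922 0.173 -0.346
  outer loop
   vertex 0.0 3.0 5.0
   vertex 1.5 5.0 2.0
   vertex 0.0 0.0 3.5
  endloop
 endfacet
 facet normal -0.412 0.840 0.354
  outer loop
   vertex 0.0 3.0 5.0
   vertex 4.5 5.0 5.5
   vertex 1.5 5.0 2.0
  endloop
 endfacet
 facet normal 0.506 -0.672 0.541
  outer loop
   vertex 4.0 1.0 1.0
   vertex 4.5 5.0 5.5
   vertex 0.0 0.0 3.5
  endloop
 endfacet
 facet normal 0.108 -0.970 -0.216
  outer loop
   vertex 4.0 1.0 1.0
   vertex 0.0 0.0 3.5
   vertex 3.0 1.0 0.5
  endloop
 endfacet
 facet normal 0.640 0.537 -0.549
  outer loop
   vertex 4.0 1.0 1.0
   vertex 1.5 5.0 2.0
   vertex 4.5 5.0 5.5
  endloop
 endfacet
 facet normal 0.400 0.449 -0.799
  outer loop
   vertex 4.0 1.0 1.0
   vertex 3.0 1.0 0.5
   vertex 1.5 5.0 2.0
  endloop
 endfacet
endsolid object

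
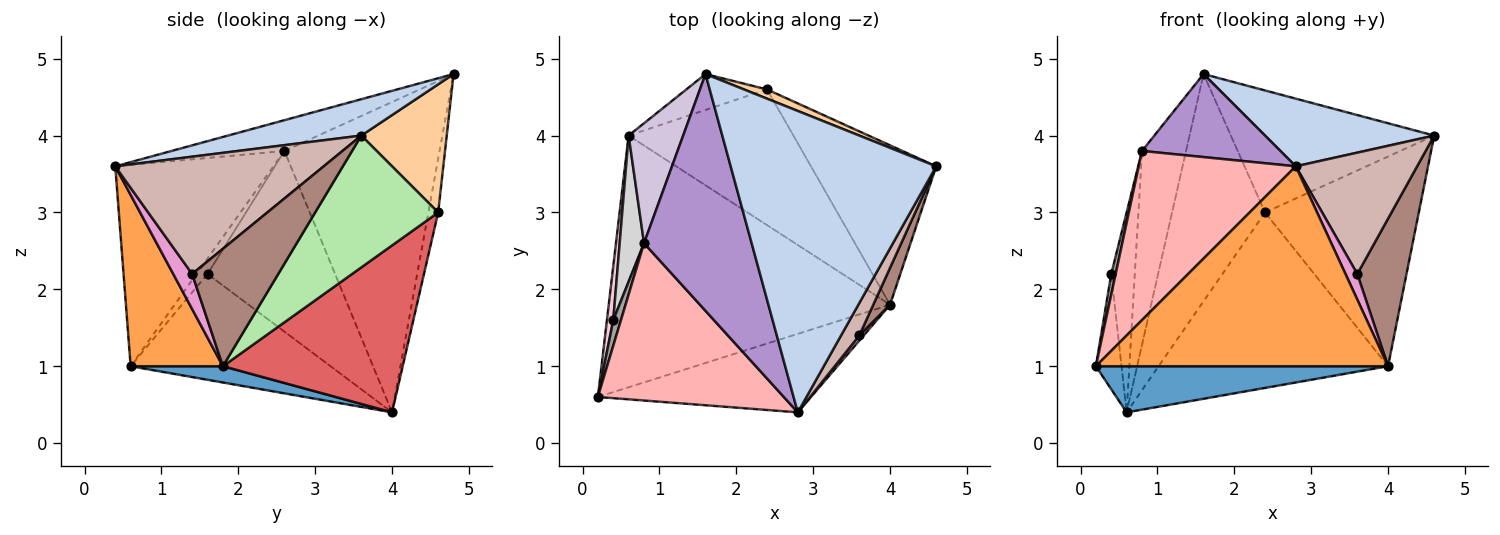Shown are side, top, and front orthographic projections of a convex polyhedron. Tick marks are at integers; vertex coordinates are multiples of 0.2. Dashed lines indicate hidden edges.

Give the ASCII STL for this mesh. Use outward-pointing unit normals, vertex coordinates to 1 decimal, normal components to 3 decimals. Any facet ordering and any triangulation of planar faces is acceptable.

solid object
 facet normal 0.057 -0.180 -0.982
  outer loop
   vertex 4.0 1.8 1.0
   vertex 0.2 0.6 1.0
   vertex 0.6 4.0 0.4
  endloop
 endfacet
 facet normal 0.170 -0.216 0.962
  outer loop
   vertex 2.8 0.4 3.6
   vertex 4.6 3.6 4.0
   vertex 1.6 4.8 4.8
  endloop
 endfacet
 facet normal 0.282 -0.893 -0.351
  outer loop
   vertex 2.8 0.4 3.6
   vertex 0.2 0.6 1.0
   vertex 4.0 1.8 1.0
  endloop
 endfacet
 facet normal 0.386 0.920 0.070
  outer loop
   vertex 2.4 4.6 3.0
   vertex 1.6 4.8 4.8
   vertex 4.6 3.6 4.0
  endloop
 endfacet
 facet normal -0.103 0.982 -0.155
  outer loop
   vertex 2.4 4.6 3.0
   vertex 0.6 4.0 0.4
   vertex 1.6 4.8 4.8
  endloop
 endfacet
 facet normal 0.537 0.672 -0.510
  outer loop
   vertex 2.4 4.6 3.0
   vertex 4.6 3.6 4.0
   vertex 4.0 1.8 1.0
  endloop
 endfacet
 facet normal 0.527 0.672 -0.520
  outer loop
   vertex 2.4 4.6 3.0
   vertex 4.0 1.8 1.0
   vertex 0.6 4.0 0.4
  endloop
 endfacet
 facet normal -0.593 -0.589 0.548
  outer loop
   vertex 0.8 2.6 3.8
   vertex 0.2 0.6 1.0
   vertex 2.8 0.4 3.6
  endloop
 endfacet
 facet normal -0.260 -0.319 0.911
  outer loop
   vertex 0.8 2.6 3.8
   vertex 2.8 0.4 3.6
   vertex 1.6 4.8 4.8
  endloop
 endfacet
 facet normal -0.949 0.269 0.167
  outer loop
   vertex 0.8 2.6 3.8
   vertex 1.6 4.8 4.8
   vertex 0.6 4.0 0.4
  endloop
 endfacet
 facet normal 0.862 -0.492 0.123
  outer loop
   vertex 3.6 1.4 2.2
   vertex 4.0 1.8 1.0
   vertex 4.6 3.6 4.0
  endloop
 endfacet
 facet normal 0.857 -0.498 0.133
  outer loop
   vertex 3.6 1.4 2.2
   vertex 4.6 3.6 4.0
   vertex 2.8 0.4 3.6
  endloop
 endfacet
 facet normal 0.843 -0.527 0.105
  outer loop
   vertex 3.6 1.4 2.2
   vertex 2.8 0.4 3.6
   vertex 4.0 1.8 1.0
  endloop
 endfacet
 facet normal -0.990 0.127 0.059
  outer loop
   vertex 0.4 1.6 2.2
   vertex 0.6 4.0 0.4
   vertex 0.2 0.6 1.0
  endloop
 endfacet
 facet normal -0.842 -0.337 0.421
  outer loop
   vertex 0.4 1.6 2.2
   vertex 0.2 0.6 1.0
   vertex 0.8 2.6 3.8
  endloop
 endfacet
 facet normal -0.975 0.180 0.131
  outer loop
   vertex 0.4 1.6 2.2
   vertex 0.8 2.6 3.8
   vertex 0.6 4.0 0.4
  endloop
 endfacet
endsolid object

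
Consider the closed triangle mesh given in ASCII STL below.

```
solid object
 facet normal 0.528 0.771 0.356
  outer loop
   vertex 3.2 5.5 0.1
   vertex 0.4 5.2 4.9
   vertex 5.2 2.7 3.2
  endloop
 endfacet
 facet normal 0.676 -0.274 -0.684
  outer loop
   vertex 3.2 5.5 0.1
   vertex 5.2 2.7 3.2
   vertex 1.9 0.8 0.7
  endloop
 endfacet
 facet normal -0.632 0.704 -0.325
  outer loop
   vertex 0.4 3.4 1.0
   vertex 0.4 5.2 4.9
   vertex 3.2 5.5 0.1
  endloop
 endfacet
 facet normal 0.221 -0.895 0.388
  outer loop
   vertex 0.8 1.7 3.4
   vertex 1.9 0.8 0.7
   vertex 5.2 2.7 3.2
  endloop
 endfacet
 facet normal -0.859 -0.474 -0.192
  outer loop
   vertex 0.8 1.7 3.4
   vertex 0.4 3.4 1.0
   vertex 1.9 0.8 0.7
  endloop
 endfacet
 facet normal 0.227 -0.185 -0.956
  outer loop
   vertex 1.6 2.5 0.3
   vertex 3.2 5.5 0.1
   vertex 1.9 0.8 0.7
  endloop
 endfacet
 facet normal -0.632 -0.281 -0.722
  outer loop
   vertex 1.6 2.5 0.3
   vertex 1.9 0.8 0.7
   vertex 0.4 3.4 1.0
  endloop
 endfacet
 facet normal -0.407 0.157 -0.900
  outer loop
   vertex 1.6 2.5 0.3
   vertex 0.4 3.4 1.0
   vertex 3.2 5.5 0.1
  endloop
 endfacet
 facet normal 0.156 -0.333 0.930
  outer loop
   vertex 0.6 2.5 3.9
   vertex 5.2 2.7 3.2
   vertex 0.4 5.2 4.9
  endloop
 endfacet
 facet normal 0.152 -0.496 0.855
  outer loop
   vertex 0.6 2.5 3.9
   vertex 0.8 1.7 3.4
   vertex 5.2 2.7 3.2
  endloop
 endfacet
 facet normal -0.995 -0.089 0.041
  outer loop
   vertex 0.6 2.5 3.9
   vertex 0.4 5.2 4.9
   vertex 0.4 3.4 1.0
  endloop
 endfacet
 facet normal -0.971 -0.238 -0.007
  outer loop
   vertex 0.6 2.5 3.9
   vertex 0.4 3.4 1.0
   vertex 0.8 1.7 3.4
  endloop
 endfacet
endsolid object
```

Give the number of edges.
18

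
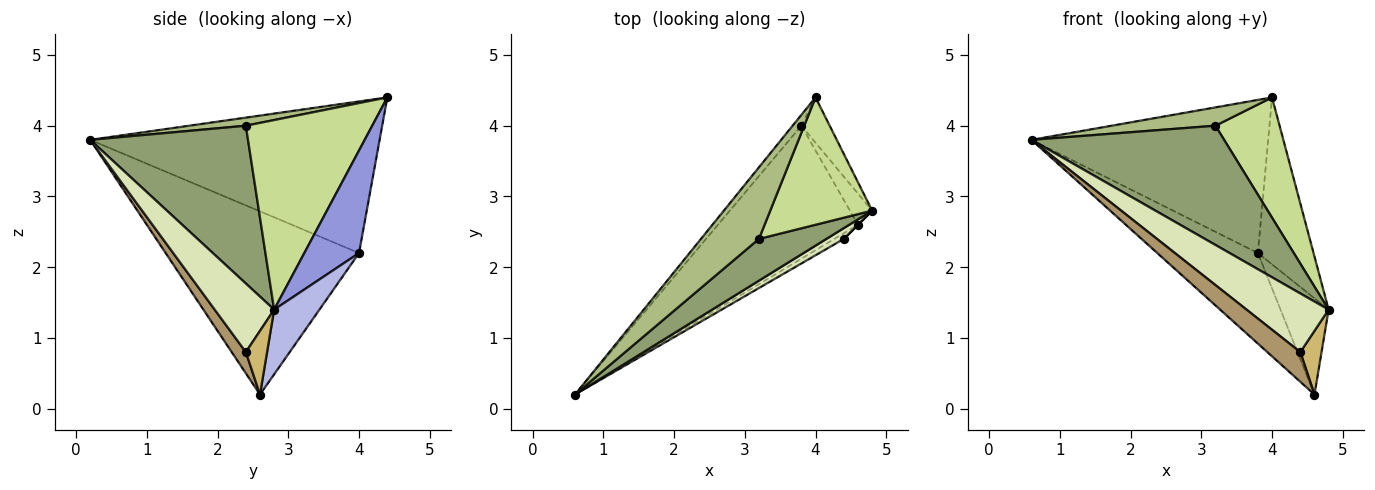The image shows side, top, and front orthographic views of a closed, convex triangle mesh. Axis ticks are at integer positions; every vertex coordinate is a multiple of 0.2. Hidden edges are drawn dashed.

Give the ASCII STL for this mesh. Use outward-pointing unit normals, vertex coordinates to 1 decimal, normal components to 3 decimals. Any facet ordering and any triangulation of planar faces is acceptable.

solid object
 facet normal -0.773 0.632 -0.045
  outer loop
   vertex 3.8 4.0 2.2
   vertex 0.6 0.2 3.8
   vertex 4.0 4.4 4.4
  endloop
 endfacet
 facet normal -0.734 0.382 -0.561
  outer loop
   vertex 3.8 4.0 2.2
   vertex 4.6 2.6 0.2
   vertex 0.6 0.2 3.8
  endloop
 endfacet
 facet normal 0.688 0.700 -0.190
  outer loop
   vertex 3.8 4.0 2.2
   vertex 4.0 4.4 4.4
   vertex 4.8 2.8 1.4
  endloop
 endfacet
 facet normal 0.667 0.709 -0.229
  outer loop
   vertex 3.8 4.0 2.2
   vertex 4.8 2.8 1.4
   vertex 4.6 2.6 0.2
  endloop
 endfacet
 facet normal 0.612 -0.747 0.262
  outer loop
   vertex 3.2 2.4 4.0
   vertex 0.6 0.2 3.8
   vertex 4.8 2.8 1.4
  endloop
 endfacet
 facet normal 0.134 -0.246 0.960
  outer loop
   vertex 3.2 2.4 4.0
   vertex 4.0 4.4 4.4
   vertex 0.6 0.2 3.8
  endloop
 endfacet
 facet normal 0.804 -0.408 0.432
  outer loop
   vertex 3.2 2.4 4.0
   vertex 4.8 2.8 1.4
   vertex 4.0 4.4 4.4
  endloop
 endfacet
 facet normal 0.580 -0.801 0.147
  outer loop
   vertex 4.4 2.4 0.8
   vertex 4.8 2.8 1.4
   vertex 0.6 0.2 3.8
  endloop
 endfacet
 facet normal 0.388 -0.905 -0.172
  outer loop
   vertex 4.4 2.4 0.8
   vertex 0.6 0.2 3.8
   vertex 4.6 2.6 0.2
  endloop
 endfacet
 facet normal 0.707 -0.707 0.000
  outer loop
   vertex 4.4 2.4 0.8
   vertex 4.6 2.6 0.2
   vertex 4.8 2.8 1.4
  endloop
 endfacet
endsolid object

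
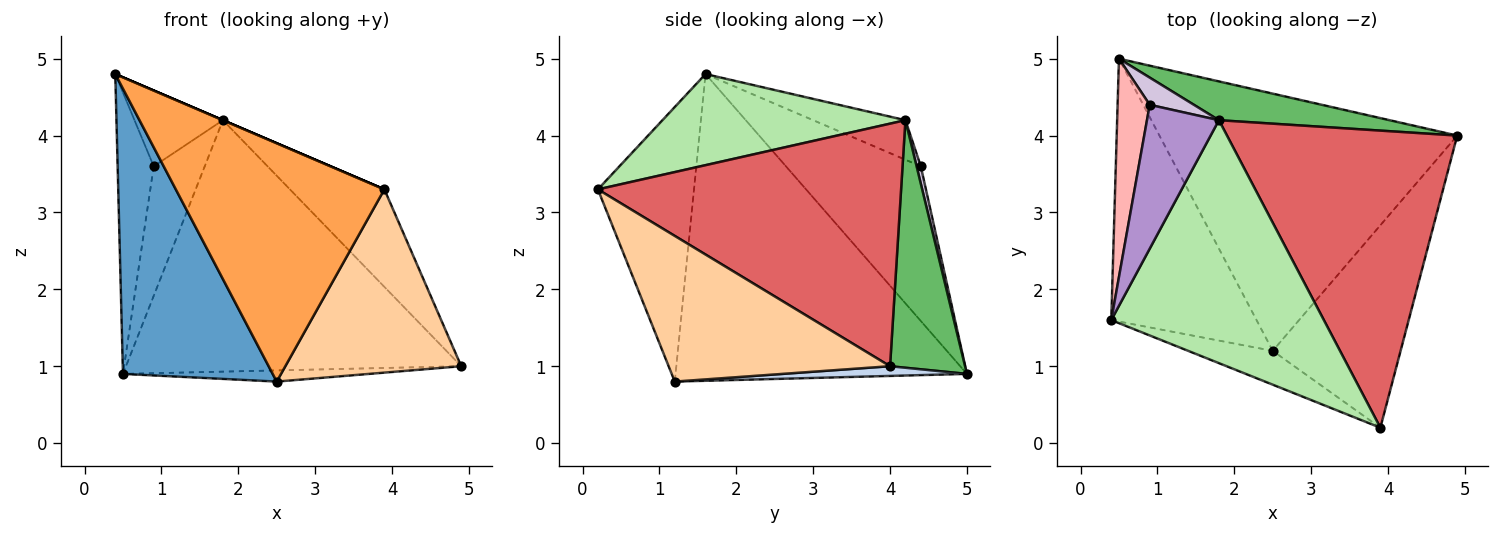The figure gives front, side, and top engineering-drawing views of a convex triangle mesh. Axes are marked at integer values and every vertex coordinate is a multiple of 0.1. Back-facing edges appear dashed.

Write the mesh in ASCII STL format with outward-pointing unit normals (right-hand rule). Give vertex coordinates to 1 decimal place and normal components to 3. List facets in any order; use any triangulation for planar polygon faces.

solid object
 facet normal -0.820 -0.421 -0.388
  outer loop
   vertex 2.5 1.2 0.8
   vertex 0.4 1.6 4.8
   vertex 0.5 5.0 0.9
  endloop
 endfacet
 facet normal 0.033 0.043 -0.999
  outer loop
   vertex 2.5 1.2 0.8
   vertex 0.5 5.0 0.9
   vertex 4.9 4.0 1.0
  endloop
 endfacet
 facet normal -0.415 -0.901 -0.128
  outer loop
   vertex 3.9 0.2 3.3
   vertex 0.4 1.6 4.8
   vertex 2.5 1.2 0.8
  endloop
 endfacet
 facet normal 0.645 -0.513 -0.566
  outer loop
   vertex 3.9 0.2 3.3
   vertex 2.5 1.2 0.8
   vertex 4.9 4.0 1.0
  endloop
 endfacet
 facet normal 0.216 0.965 0.149
  outer loop
   vertex 1.8 4.2 4.2
   vertex 4.9 4.0 1.0
   vertex 0.5 5.0 0.9
  endloop
 endfacet
 facet normal 0.394 0.000 0.919
  outer loop
   vertex 1.8 4.2 4.2
   vertex 0.4 1.6 4.8
   vertex 3.9 0.2 3.3
  endloop
 endfacet
 facet normal 0.707 0.220 0.672
  outer loop
   vertex 1.8 4.2 4.2
   vertex 3.9 0.2 3.3
   vertex 4.9 4.0 1.0
  endloop
 endfacet
 facet normal -0.947 0.253 0.197
  outer loop
   vertex 0.9 4.4 3.6
   vertex 0.5 5.0 0.9
   vertex 0.4 1.6 4.8
  endloop
 endfacet
 facet normal -0.437 0.419 0.796
  outer loop
   vertex 0.9 4.4 3.6
   vertex 0.4 1.6 4.8
   vertex 1.8 4.2 4.2
  endloop
 endfacet
 facet normal 0.080 0.975 0.205
  outer loop
   vertex 0.9 4.4 3.6
   vertex 1.8 4.2 4.2
   vertex 0.5 5.0 0.9
  endloop
 endfacet
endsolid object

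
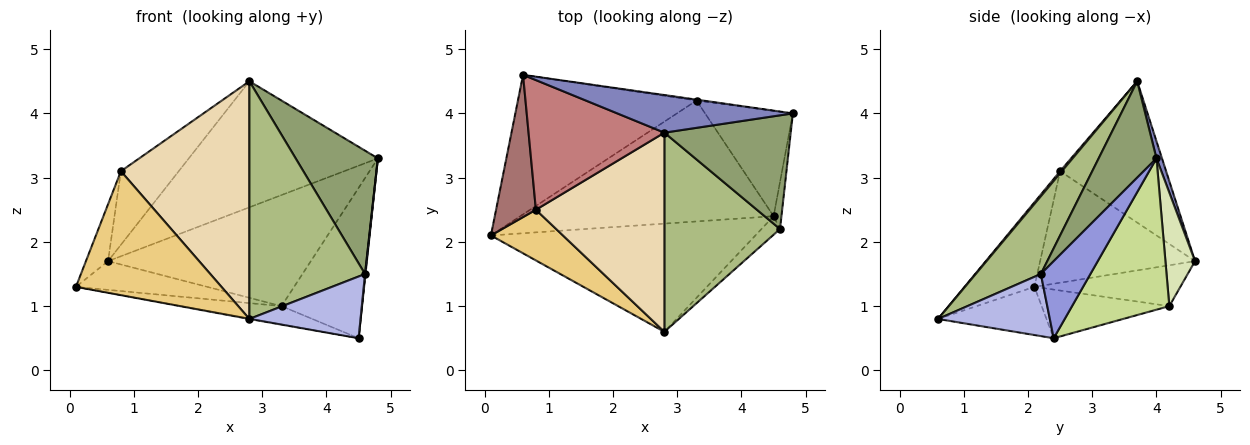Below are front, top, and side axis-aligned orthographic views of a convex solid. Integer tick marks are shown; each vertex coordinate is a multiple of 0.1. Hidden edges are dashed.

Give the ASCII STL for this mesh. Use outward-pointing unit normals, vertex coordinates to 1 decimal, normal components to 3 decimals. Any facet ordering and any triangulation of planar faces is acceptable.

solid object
 facet normal -0.179 0.005 -0.984
  outer loop
   vertex 4.5 2.4 0.5
   vertex 2.8 0.6 0.8
   vertex 0.1 2.1 1.3
  endloop
 endfacet
 facet normal 0.028 0.958 0.286
  outer loop
   vertex 2.8 3.7 4.5
   vertex 4.8 4.0 3.3
   vertex 0.6 4.6 1.7
  endloop
 endfacet
 facet normal 0.995 -0.009 -0.101
  outer loop
   vertex 4.6 2.2 1.5
   vertex 4.5 2.4 0.5
   vertex 4.8 4.0 3.3
  endloop
 endfacet
 facet normal 0.694 -0.690 -0.207
  outer loop
   vertex 4.6 2.2 1.5
   vertex 2.8 0.6 0.8
   vertex 4.5 2.4 0.5
  endloop
 endfacet
 facet normal 0.459 -0.653 0.602
  outer loop
   vertex 4.6 2.2 1.5
   vertex 4.8 4.0 3.3
   vertex 2.8 3.7 4.5
  endloop
 endfacet
 facet normal 0.396 -0.704 0.590
  outer loop
   vertex 4.6 2.2 1.5
   vertex 2.8 3.7 4.5
   vertex 2.8 0.6 0.8
  endloop
 endfacet
 facet normal 0.703 0.582 -0.408
  outer loop
   vertex 3.3 4.2 1.0
   vertex 4.8 4.0 3.3
   vertex 4.5 2.4 0.5
  endloop
 endfacet
 facet normal 0.144 0.989 -0.008
  outer loop
   vertex 3.3 4.2 1.0
   vertex 0.6 4.6 1.7
   vertex 4.8 4.0 3.3
  endloop
 endfacet
 facet normal -0.187 0.146 -0.972
  outer loop
   vertex 3.3 4.2 1.0
   vertex 4.5 2.4 0.5
   vertex 0.1 2.1 1.3
  endloop
 endfacet
 facet normal -0.219 0.197 -0.956
  outer loop
   vertex 3.3 4.2 1.0
   vertex 0.1 2.1 1.3
   vertex 0.6 4.6 1.7
  endloop
 endfacet
 facet normal -0.406 -0.846 0.346
  outer loop
   vertex 0.8 2.5 3.1
   vertex 0.1 2.1 1.3
   vertex 2.8 0.6 0.8
  endloop
 endfacet
 facet normal 0.010 -0.766 0.642
  outer loop
   vertex 0.8 2.5 3.1
   vertex 2.8 0.6 0.8
   vertex 2.8 3.7 4.5
  endloop
 endfacet
 facet normal -0.933 0.133 0.333
  outer loop
   vertex 0.8 2.5 3.1
   vertex 0.6 4.6 1.7
   vertex 0.1 2.1 1.3
  endloop
 endfacet
 facet normal -0.671 0.366 0.645
  outer loop
   vertex 0.8 2.5 3.1
   vertex 2.8 3.7 4.5
   vertex 0.6 4.6 1.7
  endloop
 endfacet
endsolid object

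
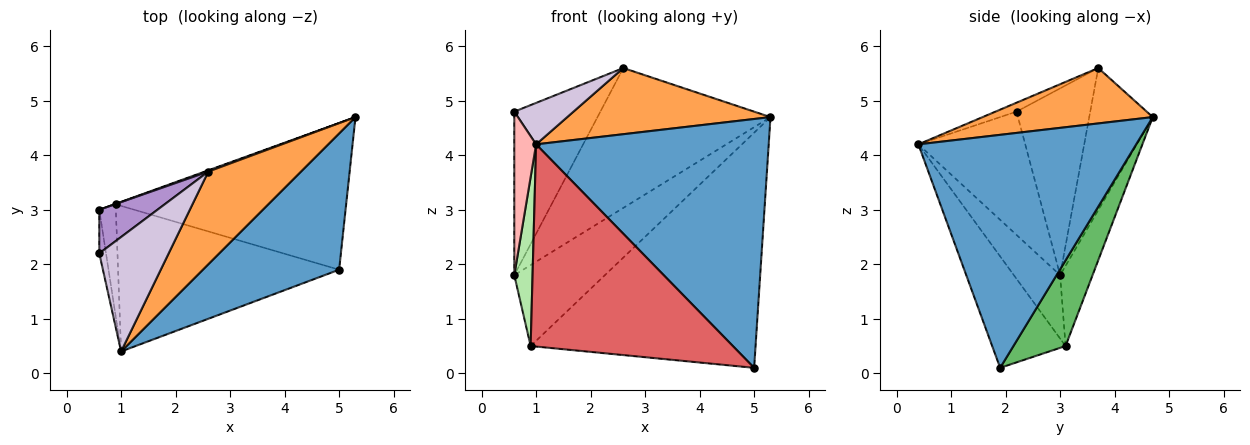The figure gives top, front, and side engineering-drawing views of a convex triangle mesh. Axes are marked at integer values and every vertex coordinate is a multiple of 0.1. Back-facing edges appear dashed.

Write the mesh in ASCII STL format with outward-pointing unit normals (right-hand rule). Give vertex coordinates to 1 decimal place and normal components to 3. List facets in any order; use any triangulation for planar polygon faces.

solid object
 facet normal 0.635 -0.678 0.371
  outer loop
   vertex 5.0 1.9 0.1
   vertex 5.3 4.7 4.7
   vertex 1.0 0.4 4.2
  endloop
 endfacet
 facet normal -0.345 0.939 0.009
  outer loop
   vertex 2.6 3.7 5.6
   vertex 5.3 4.7 4.7
   vertex 0.6 3.0 1.8
  endloop
 endfacet
 facet normal 0.437 -0.523 0.732
  outer loop
   vertex 2.6 3.7 5.6
   vertex 1.0 0.4 4.2
   vertex 5.3 4.7 4.7
  endloop
 endfacet
 facet normal -0.337 0.941 -0.005
  outer loop
   vertex 0.9 3.1 0.5
   vertex 0.6 3.0 1.8
   vertex 5.3 4.7 4.7
  endloop
 endfacet
 facet normal 0.193 0.832 -0.519
  outer loop
   vertex 0.9 3.1 0.5
   vertex 5.3 4.7 4.7
   vertex 5.0 1.9 0.1
  endloop
 endfacet
 facet normal -0.904 -0.357 -0.236
  outer loop
   vertex 0.9 3.1 0.5
   vertex 1.0 0.4 4.2
   vertex 0.6 3.0 1.8
  endloop
 endfacet
 facet normal -0.283 -0.778 -0.560
  outer loop
   vertex 0.9 3.1 0.5
   vertex 5.0 1.9 0.1
   vertex 1.0 0.4 4.2
  endloop
 endfacet
 facet normal -0.978 -0.200 -0.053
  outer loop
   vertex 0.6 2.2 4.8
   vertex 0.6 3.0 1.8
   vertex 1.0 0.4 4.2
  endloop
 endfacet
 facet normal -0.638 0.744 0.198
  outer loop
   vertex 0.6 2.2 4.8
   vertex 2.6 3.7 5.6
   vertex 0.6 3.0 1.8
  endloop
 endfacet
 facet normal -0.120 -0.338 0.934
  outer loop
   vertex 0.6 2.2 4.8
   vertex 1.0 0.4 4.2
   vertex 2.6 3.7 5.6
  endloop
 endfacet
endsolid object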